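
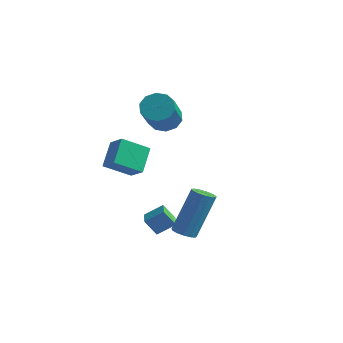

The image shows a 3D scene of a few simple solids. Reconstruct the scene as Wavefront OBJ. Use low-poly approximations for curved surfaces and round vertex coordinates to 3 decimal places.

v -1.814 4.247 1.452
v -1.165 4.121 1.057
v -0.597 2.607 2.473
v -1.246 2.733 2.868
v -1.077 4.458 1.381
v -0.509 2.943 2.797
v -1.27 4.714 1.733
v -0.702 3.199 3.149
v -1.671 4.792 1.977
v -1.103 3.277 3.393
v -2.126 4.662 2.021
v -1.558 3.147 3.437
v -2.463 4.373 1.847
v -1.895 2.859 3.263
v -2.551 4.037 1.523
v -1.983 2.522 2.939
v -2.358 3.781 1.171
v -1.79 2.266 2.587
v -1.957 3.703 0.927
v -1.389 2.188 2.343
v -1.502 3.833 0.883
v -0.934 2.318 2.299
v -0.201 -0.012 -1.915
v 0.417 0.449 -1.394
v 0.25 0.194 -2.63
v 0.868 0.654 -2.109
v 0.252 -0.714 -1.831
v 0.87 -0.254 -1.31
v 0.703 -0.509 -2.546
v 1.321 -0.048 -2.025
v 2.584 -1.536 -1.35
v 3.004 -1.281 -1.55
v 3.375 -0.389 0.371
v 2.956 -0.644 0.57
v 2.769 -1.1 -1.589
v 3.141 -0.208 0.332
v 2.476 -1.058 -1.552
v 2.848 -0.166 0.369
v 2.217 -1.167 -1.451
v 2.589 -0.275 0.47
v 2.075 -1.394 -1.318
v 2.446 -0.502 0.603
v 2.094 -1.665 -1.196
v 2.466 -0.773 0.725
v 2.269 -1.896 -1.122
v 2.641 -1.004 0.798
v 2.544 -2.012 -1.121
v 2.916 -1.12 0.799
v 2.832 -1.977 -1.193
v 3.203 -1.086 0.727
v 3.041 -1.802 -1.315
v 3.413 -0.91 0.606
v 3.105 -1.543 -1.448
v 3.477 -0.651 0.473
v -1.198 -1.485 1.318
v -1.442 -0.525 2.16
v -0.382 -0.674 0.63
v -0.626 0.285 1.473
v -0.474 -1.765 1.847
v -0.718 -0.806 2.69
v 0.342 -0.955 1.16
v 0.098 0.005 2.002
f 2 1 5
f 2 5 3
f 3 5 6
f 3 6 4
f 5 1 7
f 5 7 6
f 6 7 8
f 6 8 4
f 7 1 9
f 7 9 8
f 8 9 10
f 8 10 4
f 9 1 11
f 9 11 10
f 10 11 12
f 10 12 4
f 11 1 13
f 11 13 12
f 12 13 14
f 12 14 4
f 13 1 15
f 13 15 14
f 14 15 16
f 14 16 4
f 15 1 17
f 15 17 16
f 16 17 18
f 16 18 4
f 17 1 19
f 17 19 18
f 18 19 20
f 18 20 4
f 19 1 21
f 19 21 20
f 20 21 22
f 20 22 4
f 21 1 2
f 21 2 22
f 22 2 3
f 22 3 4
f 24 26 23
f 27 24 23
f 23 26 25
f 25 27 23
f 24 30 26
f 28 24 27
f 28 30 24
f 26 30 25
f 29 27 25
f 25 30 29
f 29 28 27
f 30 28 29
f 32 31 35
f 32 35 33
f 33 35 36
f 33 36 34
f 35 31 37
f 35 37 36
f 36 37 38
f 36 38 34
f 37 31 39
f 37 39 38
f 38 39 40
f 38 40 34
f 39 31 41
f 39 41 40
f 40 41 42
f 40 42 34
f 41 31 43
f 41 43 42
f 42 43 44
f 42 44 34
f 43 31 45
f 43 45 44
f 44 45 46
f 44 46 34
f 45 31 47
f 45 47 46
f 46 47 48
f 46 48 34
f 47 31 49
f 47 49 48
f 48 49 50
f 48 50 34
f 49 31 51
f 49 51 50
f 50 51 52
f 50 52 34
f 51 31 53
f 51 53 52
f 52 53 54
f 52 54 34
f 53 31 32
f 53 32 54
f 54 32 33
f 54 33 34
f 56 58 55
f 59 56 55
f 55 58 57
f 57 59 55
f 56 62 58
f 60 56 59
f 60 62 56
f 58 62 57
f 61 59 57
f 57 62 61
f 61 60 59
f 62 60 61



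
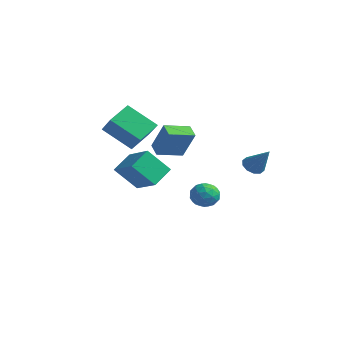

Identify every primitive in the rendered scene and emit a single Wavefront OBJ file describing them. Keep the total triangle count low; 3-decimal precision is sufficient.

v -2.567 3.266 -3.442
v -2 2.635 -3.372
v -3.56 2.425 -2.988
v -2.993 1.794 -2.918
v -2.953 2.462 -2.392
v -2.339 2.982 -2.672
v -3.221 2.078 -3.688
v -2.607 2.598 -3.968
v -2.404 1.901 -3.524
v -2.238 2.138 -2.723
v -3.322 2.922 -3.637
v -3.156 3.159 -2.836
v -2.197 3.024 -3.447
v -3.363 2.036 -2.913
v -3.34 2.428 -2.604
v -3.007 2.057 -2.563
v -2.396 3.228 -3.036
v -2.063 2.857 -2.995
v -2.623 2.756 -2.418
v -3.497 2.203 -3.365
v -3.164 1.832 -3.324
v -2.553 3.003 -3.797
v -2.22 2.632 -3.756
v -2.937 2.304 -3.942
v -2.101 2.222 -3.495
v -2.684 1.727 -3.228
v -2.818 1.894 -3.681
v -2.457 2.2 -3.846
v -2.003 2.361 -3.024
v -2.587 1.867 -2.757
v -2.563 2.259 -2.448
v -2.203 2.565 -2.613
v -2.241 1.929 -3.114
v -2.973 3.193 -3.603
v -3.557 2.699 -3.336
v -3.357 2.495 -3.747
v -2.997 2.801 -3.912
v -2.876 3.333 -3.132
v -3.459 2.838 -2.865
v -3.103 2.86 -2.514
v -2.742 3.166 -2.679
v -3.319 3.131 -3.246
v 0.491 2.796 -0.199
v 0.877 3.188 -0.545
v 1.589 2.824 1.059
v 0.626 3.418 -0.331
v 0.324 3.41 -0.067
v 0.085 3.168 0.147
v 0.002 2.783 0.228
v 0.105 2.404 0.147
v 0.356 2.174 -0.067
v 0.658 2.182 -0.331
v 0.897 2.424 -0.545
v 0.981 2.808 -0.627
v -4.468 -2.925 2.345
v -3.324 -3.331 3.372
v -4.621 -1.659 3.014
v -3.477 -2.065 4.042
v -3.123 -2.135 1.158
v -1.979 -2.541 2.186
v -3.276 -0.869 1.828
v -2.132 -1.275 2.855
v -0.781 -3.806 -0.393
v -1.494 -4.66 0.853
v -0.932 -2.677 0.295
v -1.645 -3.532 1.54
v 0.825 -4.048 0.36
v 0.112 -4.903 1.605
v 0.674 -2.92 1.047
v -0.039 -3.774 2.293
v 0.004 -3.562 2.603
v 0.796 -3.484 4.116
v 0.404 -2.239 2.325
v 1.196 -2.16 3.839
v 0.684 -3.84 2.261
v 1.476 -3.761 3.775
v 1.084 -2.516 1.984
v 1.876 -2.438 3.497
f 1 38 17
f 38 12 41
f 17 41 6
f 38 41 17
f 1 17 13
f 17 6 18
f 13 18 2
f 17 18 13
f 1 13 22
f 13 2 23
f 22 23 8
f 13 23 22
f 1 22 34
f 22 8 37
f 34 37 11
f 22 37 34
f 1 34 38
f 34 11 42
f 38 42 12
f 34 42 38
f 2 18 29
f 18 6 32
f 29 32 10
f 18 32 29
f 6 41 19
f 41 12 40
f 19 40 5
f 41 40 19
f 12 42 39
f 42 11 35
f 39 35 3
f 42 35 39
f 11 37 36
f 37 8 24
f 36 24 7
f 37 24 36
f 8 23 28
f 23 2 25
f 28 25 9
f 23 25 28
f 4 30 16
f 30 10 31
f 16 31 5
f 30 31 16
f 4 16 14
f 16 5 15
f 14 15 3
f 16 15 14
f 4 14 21
f 14 3 20
f 21 20 7
f 14 20 21
f 4 21 26
f 21 7 27
f 26 27 9
f 21 27 26
f 4 26 30
f 26 9 33
f 30 33 10
f 26 33 30
f 5 31 19
f 31 10 32
f 19 32 6
f 31 32 19
f 3 15 39
f 15 5 40
f 39 40 12
f 15 40 39
f 7 20 36
f 20 3 35
f 36 35 11
f 20 35 36
f 9 27 28
f 27 7 24
f 28 24 8
f 27 24 28
f 10 33 29
f 33 9 25
f 29 25 2
f 33 25 29
f 44 43 46
f 44 46 45
f 46 43 47
f 46 47 45
f 47 43 48
f 47 48 45
f 48 43 49
f 48 49 45
f 49 43 50
f 49 50 45
f 50 43 51
f 50 51 45
f 51 43 52
f 51 52 45
f 52 43 53
f 52 53 45
f 53 43 54
f 53 54 45
f 54 43 44
f 54 44 45
f 56 58 55
f 59 56 55
f 55 58 57
f 57 59 55
f 56 62 58
f 60 56 59
f 60 62 56
f 58 62 57
f 61 59 57
f 57 62 61
f 61 60 59
f 62 60 61
f 64 66 63
f 67 64 63
f 63 66 65
f 65 67 63
f 64 70 66
f 68 64 67
f 68 70 64
f 66 70 65
f 69 67 65
f 65 70 69
f 69 68 67
f 70 68 69
f 72 74 71
f 75 72 71
f 71 74 73
f 73 75 71
f 72 78 74
f 76 72 75
f 76 78 72
f 74 78 73
f 77 75 73
f 73 78 77
f 77 76 75
f 78 76 77



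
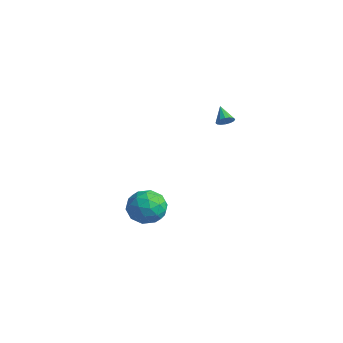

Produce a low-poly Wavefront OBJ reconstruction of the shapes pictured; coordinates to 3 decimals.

v 3.257 2.105 3.59
v 3.605 2.39 3.889
v 2.403 2.435 4.27
v 3.517 2.567 3.692
v 3.359 2.621 3.468
v 3.174 2.537 3.276
v 3.011 2.337 3.169
v 2.914 2.075 3.174
v 2.909 1.821 3.291
v 2.997 1.643 3.488
v 3.155 1.589 3.712
v 3.34 1.674 3.904
v 3.503 1.874 4.011
v 3.6 2.136 4.006
v 0.117 0.3 -4.21
v 0.716 -0.013 -3.169
v -0.756 -1.507 -4.251
v -0.157 -1.82 -3.21
v -1.053 -0.962 -3.176
v -0.513 0.155 -3.151
v 0.473 -1.675 -4.269
v 1.013 -0.558 -4.244
v 0.936 -1.233 -3.206
v -0.007 -0.793 -2.531
v -0.033 -0.727 -4.889
v -0.976 -0.287 -4.214
v 0.493 0.302 -3.686
v -0.533 -1.822 -3.734
v -1.06 -1.318 -3.714
v -0.708 -1.502 -3.102
v -0.229 0.401 -3.676
v 0.123 0.217 -3.064
v -0.917 -0.341 -3.068
v -0.163 -1.737 -4.356
v 0.189 -1.921 -3.744
v 0.668 -0.018 -4.318
v 1.02 -0.202 -3.706
v 0.877 -1.179 -4.352
v 0.975 -0.599 -3.096
v 0.461 -1.661 -3.12
v 0.832 -1.576 -3.742
v 1.149 -0.919 -3.727
v 0.42 -0.34 -2.699
v -0.093 -1.402 -2.723
v -0.619 -0.898 -2.703
v -0.302 -0.241 -2.688
v 0.55 -1.057 -2.72
v 0.053 -0.118 -4.697
v -0.46 -1.18 -4.721
v 0.262 -1.279 -4.732
v 0.579 -0.622 -4.717
v -0.501 0.141 -4.3
v -1.015 -0.921 -4.324
v -1.189 -0.601 -3.693
v -0.872 0.056 -3.678
v -0.59 -0.463 -4.7
f 2 1 4
f 2 4 3
f 4 1 5
f 4 5 3
f 5 1 6
f 5 6 3
f 6 1 7
f 6 7 3
f 7 1 8
f 7 8 3
f 8 1 9
f 8 9 3
f 9 1 10
f 9 10 3
f 10 1 11
f 10 11 3
f 11 1 12
f 11 12 3
f 12 1 13
f 12 13 3
f 13 1 14
f 13 14 3
f 14 1 2
f 14 2 3
f 15 52 31
f 52 26 55
f 31 55 20
f 52 55 31
f 15 31 27
f 31 20 32
f 27 32 16
f 31 32 27
f 15 27 36
f 27 16 37
f 36 37 22
f 27 37 36
f 15 36 48
f 36 22 51
f 48 51 25
f 36 51 48
f 15 48 52
f 48 25 56
f 52 56 26
f 48 56 52
f 16 32 43
f 32 20 46
f 43 46 24
f 32 46 43
f 20 55 33
f 55 26 54
f 33 54 19
f 55 54 33
f 26 56 53
f 56 25 49
f 53 49 17
f 56 49 53
f 25 51 50
f 51 22 38
f 50 38 21
f 51 38 50
f 22 37 42
f 37 16 39
f 42 39 23
f 37 39 42
f 18 44 30
f 44 24 45
f 30 45 19
f 44 45 30
f 18 30 28
f 30 19 29
f 28 29 17
f 30 29 28
f 18 28 35
f 28 17 34
f 35 34 21
f 28 34 35
f 18 35 40
f 35 21 41
f 40 41 23
f 35 41 40
f 18 40 44
f 40 23 47
f 44 47 24
f 40 47 44
f 19 45 33
f 45 24 46
f 33 46 20
f 45 46 33
f 17 29 53
f 29 19 54
f 53 54 26
f 29 54 53
f 21 34 50
f 34 17 49
f 50 49 25
f 34 49 50
f 23 41 42
f 41 21 38
f 42 38 22
f 41 38 42
f 24 47 43
f 47 23 39
f 43 39 16
f 47 39 43



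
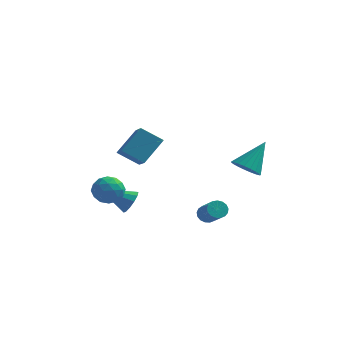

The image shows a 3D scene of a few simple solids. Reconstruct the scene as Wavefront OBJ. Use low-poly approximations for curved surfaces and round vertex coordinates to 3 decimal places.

v 1.908 0.108 -4.298
v 2.23 0.545 -4.124
v 3.074 -0.431 -3.229
v 2.752 -0.868 -3.402
v 2.028 0.537 -3.942
v 2.871 -0.439 -3.047
v 1.797 0.431 -3.841
v 2.641 -0.545 -2.946
v 1.593 0.251 -3.845
v 2.436 -0.725 -2.95
v 1.46 0.038 -3.952
v 2.303 -0.938 -3.057
v 1.431 -0.159 -4.139
v 2.274 -1.135 -3.244
v 1.51 -0.295 -4.362
v 2.353 -1.271 -3.467
v 1.681 -0.338 -4.57
v 2.524 -1.314 -3.675
v 1.904 -0.279 -4.716
v 2.747 -1.255 -3.821
v 2.128 -0.132 -4.766
v 2.971 -1.108 -3.87
v 2.302 0.071 -4.709
v 3.145 -0.905 -3.813
v 2.385 0.282 -4.557
v 3.228 -0.694 -3.662
v 2.36 0.453 -4.346
v 3.203 -0.523 -3.451
v -1.688 -1.316 -3.338
v -1.31 -1.876 -2.991
v -3.172 -1.764 -2.442
v -1.265 -1.529 -2.744
v -1.355 -1.115 -2.686
v -1.551 -0.764 -2.834
v -1.79 -0.589 -3.143
v -1.997 -0.644 -3.514
v -2.107 -0.913 -3.829
v -2.083 -1.31 -3.988
v -1.934 -1.709 -3.941
v -1.707 -1.983 -3.703
v -1.474 -2.045 -3.349
v 3.192 2.643 -1.945
v 3.625 1.946 -1.625
v 3.908 3.797 -0.395
v 3.873 2.094 -1.85
v 4.004 2.336 -2.091
v 3.994 2.632 -2.307
v 3.846 2.929 -2.46
v 3.584 3.177 -2.524
v 3.255 3.333 -2.487
v 2.915 3.369 -2.357
v 2.623 3.28 -2.156
v 2.429 3.081 -1.918
v 2.367 2.806 -1.684
v 2.448 2.502 -1.496
v 2.658 2.224 -1.385
v 2.959 2.017 -1.371
v 3.302 1.919 -1.456
v 0.13 -4.444 0.957
v -0.967 -4.632 1.703
v -0.558 -3.234 0.252
v -1.655 -3.423 0.998
v 0.755 -3.397 2.142
v -0.342 -3.586 2.888
v 0.067 -2.188 1.437
v -1.03 -2.376 2.183
v -1.727 -3.206 -2.013
v -1.172 -3.838 -1.71
v -2.788 -3.742 -1.19
v -2.233 -4.374 -0.887
v -2.108 -3.52 -0.654
v -1.452 -3.188 -1.163
v -2.508 -4.392 -1.737
v -1.852 -4.06 -2.246
v -1.655 -4.57 -1.539
v -1.408 -4.031 -0.87
v -2.552 -3.549 -2.03
v -2.305 -3.01 -1.361
v -1.356 -3.475 -1.934
v -2.604 -4.105 -0.966
v -2.53 -3.603 -0.83
v -2.204 -3.974 -0.651
v -1.521 -3.093 -1.613
v -1.195 -3.464 -1.434
v -1.745 -3.278 -0.814
v -2.765 -4.116 -1.466
v -2.439 -4.487 -1.287
v -1.756 -3.606 -2.249
v -1.43 -3.977 -2.07
v -2.215 -4.302 -2.086
v -1.314 -4.277 -1.655
v -1.938 -4.592 -1.171
v -2.099 -4.602 -1.671
v -1.713 -4.407 -1.97
v -1.169 -3.96 -1.261
v -1.793 -4.275 -0.778
v -1.719 -3.773 -0.641
v -1.334 -3.578 -0.94
v -1.452 -4.391 -1.161
v -2.167 -3.305 -2.122
v -2.791 -3.62 -1.639
v -2.626 -4.002 -1.96
v -2.241 -3.807 -2.259
v -2.022 -2.988 -1.729
v -2.646 -3.303 -1.245
v -2.247 -3.173 -0.93
v -1.861 -2.978 -1.229
v -2.508 -3.189 -1.739
f 2 1 5
f 2 5 3
f 3 5 6
f 3 6 4
f 5 1 7
f 5 7 6
f 6 7 8
f 6 8 4
f 7 1 9
f 7 9 8
f 8 9 10
f 8 10 4
f 9 1 11
f 9 11 10
f 10 11 12
f 10 12 4
f 11 1 13
f 11 13 12
f 12 13 14
f 12 14 4
f 13 1 15
f 13 15 14
f 14 15 16
f 14 16 4
f 15 1 17
f 15 17 16
f 16 17 18
f 16 18 4
f 17 1 19
f 17 19 18
f 18 19 20
f 18 20 4
f 19 1 21
f 19 21 20
f 20 21 22
f 20 22 4
f 21 1 23
f 21 23 22
f 22 23 24
f 22 24 4
f 23 1 25
f 23 25 24
f 24 25 26
f 24 26 4
f 25 1 27
f 25 27 26
f 26 27 28
f 26 28 4
f 27 1 2
f 27 2 28
f 28 2 3
f 28 3 4
f 30 29 32
f 30 32 31
f 32 29 33
f 32 33 31
f 33 29 34
f 33 34 31
f 34 29 35
f 34 35 31
f 35 29 36
f 35 36 31
f 36 29 37
f 36 37 31
f 37 29 38
f 37 38 31
f 38 29 39
f 38 39 31
f 39 29 40
f 39 40 31
f 40 29 41
f 40 41 31
f 41 29 30
f 41 30 31
f 43 42 45
f 43 45 44
f 45 42 46
f 45 46 44
f 46 42 47
f 46 47 44
f 47 42 48
f 47 48 44
f 48 42 49
f 48 49 44
f 49 42 50
f 49 50 44
f 50 42 51
f 50 51 44
f 51 42 52
f 51 52 44
f 52 42 53
f 52 53 44
f 53 42 54
f 53 54 44
f 54 42 55
f 54 55 44
f 55 42 56
f 55 56 44
f 56 42 57
f 56 57 44
f 57 42 58
f 57 58 44
f 58 42 43
f 58 43 44
f 60 62 59
f 63 60 59
f 59 62 61
f 61 63 59
f 60 66 62
f 64 60 63
f 64 66 60
f 62 66 61
f 65 63 61
f 61 66 65
f 65 64 63
f 66 64 65
f 67 104 83
f 104 78 107
f 83 107 72
f 104 107 83
f 67 83 79
f 83 72 84
f 79 84 68
f 83 84 79
f 67 79 88
f 79 68 89
f 88 89 74
f 79 89 88
f 67 88 100
f 88 74 103
f 100 103 77
f 88 103 100
f 67 100 104
f 100 77 108
f 104 108 78
f 100 108 104
f 68 84 95
f 84 72 98
f 95 98 76
f 84 98 95
f 72 107 85
f 107 78 106
f 85 106 71
f 107 106 85
f 78 108 105
f 108 77 101
f 105 101 69
f 108 101 105
f 77 103 102
f 103 74 90
f 102 90 73
f 103 90 102
f 74 89 94
f 89 68 91
f 94 91 75
f 89 91 94
f 70 96 82
f 96 76 97
f 82 97 71
f 96 97 82
f 70 82 80
f 82 71 81
f 80 81 69
f 82 81 80
f 70 80 87
f 80 69 86
f 87 86 73
f 80 86 87
f 70 87 92
f 87 73 93
f 92 93 75
f 87 93 92
f 70 92 96
f 92 75 99
f 96 99 76
f 92 99 96
f 71 97 85
f 97 76 98
f 85 98 72
f 97 98 85
f 69 81 105
f 81 71 106
f 105 106 78
f 81 106 105
f 73 86 102
f 86 69 101
f 102 101 77
f 86 101 102
f 75 93 94
f 93 73 90
f 94 90 74
f 93 90 94
f 76 99 95
f 99 75 91
f 95 91 68
f 99 91 95



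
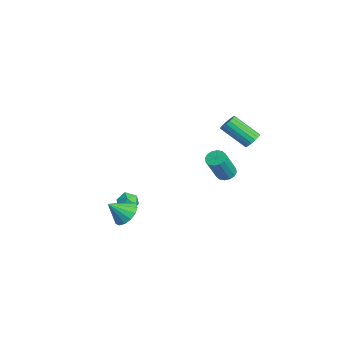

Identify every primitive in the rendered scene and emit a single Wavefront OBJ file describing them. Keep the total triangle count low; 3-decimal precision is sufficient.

v 2.27 4.483 3.386
v 2.537 4.059 3.136
v 1.736 2.892 4.265
v 1.47 3.317 4.514
v 2.704 4.133 3.332
v 1.904 2.967 4.461
v 2.772 4.288 3.54
v 1.971 3.122 4.669
v 2.725 4.488 3.712
v 1.924 3.321 4.841
v 2.574 4.686 3.81
v 1.773 3.519 4.939
v 2.353 4.838 3.811
v 1.552 3.672 4.94
v 2.113 4.909 3.714
v 1.313 3.742 4.843
v 1.91 4.882 3.542
v 1.109 3.716 4.671
v 1.788 4.764 3.334
v 0.988 3.597 4.463
v 1.778 4.582 3.138
v 0.977 3.415 4.267
v 1.88 4.377 2.999
v 1.079 3.21 4.127
v 2.071 4.196 2.948
v 1.271 3.03 4.077
v 2.309 4.081 2.997
v 1.508 2.915 4.126
v -2.466 -0.57 -3.694
v -2.148 -1.109 -4.016
v -2.812 -1.271 -2.864
v -2.494 -1.81 -3.186
v -2.109 -1.298 -2.893
v -1.895 -0.865 -3.406
v -3.065 -1.515 -3.474
v -2.851 -1.082 -3.987
v -2.518 -1.693 -3.881
v -1.927 -1.56 -3.522
v -3.033 -0.82 -3.358
v -2.442 -0.687 -2.999
v 0.776 3.485 0.196
v 1.258 3.279 -0.076
v 1.845 2.529 1.532
v 1.364 2.735 1.804
v 1.336 3.557 0.024
v 1.924 2.806 1.633
v 1.265 3.815 0.171
v 1.852 3.065 1.78
v 1.062 3.985 0.324
v 1.65 3.234 1.933
v 0.783 4.021 0.443
v 1.371 3.27 2.052
v 0.502 3.913 0.495
v 1.09 3.163 2.104
v 0.295 3.691 0.468
v 0.882 2.941 2.076
v 0.216 3.414 0.367
v 0.804 2.663 1.976
v 0.288 3.155 0.22
v 0.875 2.405 1.829
v 0.49 2.986 0.067
v 1.078 2.235 1.676
v 0.769 2.95 -0.052
v 1.357 2.199 1.557
v 1.05 3.057 -0.104
v 1.638 2.307 1.505
v 0.817 -2.006 -2.149
v 1.679 -1.932 -2.055
v 0.803 -2.974 -1.251
v 1.504 -1.648 -1.753
v 1.145 -1.461 -1.556
v 0.698 -1.419 -1.518
v 0.283 -1.535 -1.65
v 0.011 -1.777 -1.915
v -0.045 -2.081 -2.243
v 0.131 -2.364 -2.546
v 0.49 -2.552 -2.742
v 0.936 -2.594 -2.78
v 1.351 -2.478 -2.648
v 1.623 -2.236 -2.383
f 2 1 5
f 2 5 3
f 3 5 6
f 3 6 4
f 5 1 7
f 5 7 6
f 6 7 8
f 6 8 4
f 7 1 9
f 7 9 8
f 8 9 10
f 8 10 4
f 9 1 11
f 9 11 10
f 10 11 12
f 10 12 4
f 11 1 13
f 11 13 12
f 12 13 14
f 12 14 4
f 13 1 15
f 13 15 14
f 14 15 16
f 14 16 4
f 15 1 17
f 15 17 16
f 16 17 18
f 16 18 4
f 17 1 19
f 17 19 18
f 18 19 20
f 18 20 4
f 19 1 21
f 19 21 20
f 20 21 22
f 20 22 4
f 21 1 23
f 21 23 22
f 22 23 24
f 22 24 4
f 23 1 25
f 23 25 24
f 24 25 26
f 24 26 4
f 25 1 27
f 25 27 26
f 26 27 28
f 26 28 4
f 27 1 2
f 27 2 28
f 28 2 3
f 28 3 4
f 29 40 34
f 29 34 30
f 29 30 36
f 29 36 39
f 29 39 40
f 30 34 38
f 34 40 33
f 40 39 31
f 39 36 35
f 36 30 37
f 32 38 33
f 32 33 31
f 32 31 35
f 32 35 37
f 32 37 38
f 33 38 34
f 31 33 40
f 35 31 39
f 37 35 36
f 38 37 30
f 42 41 45
f 42 45 43
f 43 45 46
f 43 46 44
f 45 41 47
f 45 47 46
f 46 47 48
f 46 48 44
f 47 41 49
f 47 49 48
f 48 49 50
f 48 50 44
f 49 41 51
f 49 51 50
f 50 51 52
f 50 52 44
f 51 41 53
f 51 53 52
f 52 53 54
f 52 54 44
f 53 41 55
f 53 55 54
f 54 55 56
f 54 56 44
f 55 41 57
f 55 57 56
f 56 57 58
f 56 58 44
f 57 41 59
f 57 59 58
f 58 59 60
f 58 60 44
f 59 41 61
f 59 61 60
f 60 61 62
f 60 62 44
f 61 41 63
f 61 63 62
f 62 63 64
f 62 64 44
f 63 41 65
f 63 65 64
f 64 65 66
f 64 66 44
f 65 41 42
f 65 42 66
f 66 42 43
f 66 43 44
f 68 67 70
f 68 70 69
f 70 67 71
f 70 71 69
f 71 67 72
f 71 72 69
f 72 67 73
f 72 73 69
f 73 67 74
f 73 74 69
f 74 67 75
f 74 75 69
f 75 67 76
f 75 76 69
f 76 67 77
f 76 77 69
f 77 67 78
f 77 78 69
f 78 67 79
f 78 79 69
f 79 67 80
f 79 80 69
f 80 67 68
f 80 68 69



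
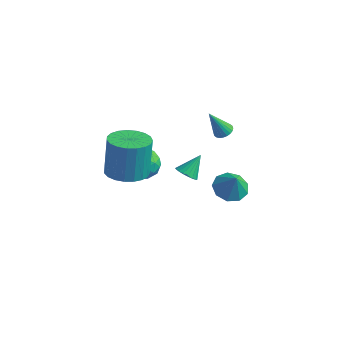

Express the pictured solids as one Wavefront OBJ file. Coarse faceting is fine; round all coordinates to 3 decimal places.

v -2.091 -2.449 0.472
v -1.045 -2.591 0.57
v -1.183 -2.193 2.607
v -2.229 -2.051 2.508
v -1.072 -2.16 0.484
v -1.209 -1.761 2.521
v -1.274 -1.778 0.396
v -1.412 -1.38 2.432
v -1.618 -1.513 0.32
v -1.755 -1.114 2.357
v -2.043 -1.409 0.271
v -2.181 -1.011 2.308
v -2.477 -1.486 0.257
v -2.615 -1.087 2.294
v -2.844 -1.729 0.28
v -2.982 -1.33 2.316
v -3.081 -2.096 0.336
v -3.219 -1.697 2.372
v -3.147 -2.525 0.415
v -3.285 -2.126 2.452
v -3.03 -2.94 0.504
v -3.168 -2.542 2.541
v -2.751 -3.271 0.588
v -2.888 -2.872 2.625
v -2.358 -3.459 0.651
v -2.495 -3.061 2.688
v -1.918 -3.473 0.684
v -2.056 -3.075 2.721
v -1.509 -3.31 0.679
v -1.646 -2.912 2.716
v -1.2 -2.998 0.639
v -1.338 -2.6 2.676
v -2.574 2.541 -3.312
v -2.136 2.837 -3.673
v -2.386 3.439 -2.348
v -2.36 2.961 -3.745
v -2.621 3.013 -3.742
v -2.874 2.983 -3.665
v -3.075 2.877 -3.526
v -3.189 2.712 -3.351
v -3.197 2.518 -3.169
v -3.097 2.328 -3.012
v -2.907 2.175 -2.906
v -2.659 2.086 -2.871
v -2.396 2.074 -2.911
v -2.164 2.144 -3.022
v -2.003 2.282 -3.182
v -1.94 2.466 -3.365
v -1.987 2.662 -3.538
v -3.27 -1.233 -0.113
v -2.874 -0.709 -0.795
v -1.946 -1.231 0.655
v -1.55 -0.707 -0.027
v -2.214 -0.332 0.533
v -3.032 -0.333 0.058
v -1.788 -1.607 -0.198
v -2.606 -1.608 -0.673
v -1.958 -0.941 -0.848
v -2.222 -0.152 -0.396
v -2.598 -1.788 0.256
v -2.862 -0.999 0.708
v -3.188 -0.971 -0.522
v -1.632 -0.969 0.382
v -2.022 -0.748 0.711
v -1.789 -0.44 0.31
v -3.281 -0.75 -0.02
v -3.049 -0.442 -0.421
v -2.661 -0.22 0.36
v -1.771 -1.498 0.281
v -1.539 -1.19 -0.12
v -3.031 -1.5 -0.45
v -2.798 -1.192 -0.851
v -2.159 -1.72 -0.5
v -2.418 -0.799 -0.954
v -1.639 -0.798 -0.502
v -1.779 -1.327 -0.603
v -2.26 -1.328 -0.882
v -2.573 -0.336 -0.688
v -1.794 -0.335 -0.236
v -2.184 -0.114 0.093
v -2.665 -0.115 -0.186
v -2.034 -0.472 -0.719
v -3.026 -1.605 0.096
v -2.247 -1.604 0.548
v -2.155 -1.825 0.046
v -2.636 -1.826 -0.233
v -3.181 -1.142 0.362
v -2.402 -1.141 0.814
v -2.56 -0.612 0.742
v -3.041 -0.613 0.463
v -2.786 -1.468 0.579
v -0.626 3.565 -3.969
v 0.152 3.291 -4.397
v -0.094 3.335 -2.851
v 0.177 3.916 -4.28
v -0.174 4.376 -4.017
v -0.737 4.458 -3.732
v -1.248 4.122 -3.558
v -1.468 3.525 -3.576
v -1.295 2.947 -3.778
v -0.808 2.659 -4.069
v -0.237 2.794 -4.314
v -1.069 3.503 0.154
v -0.836 3.904 0.39
v -1.511 2.917 1.586
v -1.023 3.978 0.362
v -1.217 3.979 0.303
v -1.389 3.908 0.221
v -1.511 3.775 0.128
v -1.567 3.601 0.04
v -1.546 3.412 -0.031
v -1.453 3.237 -0.074
v -1.301 3.102 -0.082
v -1.114 3.029 -0.055
v -0.92 3.028 0.005
v -0.749 3.099 0.087
v -0.626 3.231 0.179
v -0.571 3.406 0.268
v -0.591 3.594 0.339
v -0.684 3.77 0.381
f 2 1 5
f 2 5 3
f 3 5 6
f 3 6 4
f 5 1 7
f 5 7 6
f 6 7 8
f 6 8 4
f 7 1 9
f 7 9 8
f 8 9 10
f 8 10 4
f 9 1 11
f 9 11 10
f 10 11 12
f 10 12 4
f 11 1 13
f 11 13 12
f 12 13 14
f 12 14 4
f 13 1 15
f 13 15 14
f 14 15 16
f 14 16 4
f 15 1 17
f 15 17 16
f 16 17 18
f 16 18 4
f 17 1 19
f 17 19 18
f 18 19 20
f 18 20 4
f 19 1 21
f 19 21 20
f 20 21 22
f 20 22 4
f 21 1 23
f 21 23 22
f 22 23 24
f 22 24 4
f 23 1 25
f 23 25 24
f 24 25 26
f 24 26 4
f 25 1 27
f 25 27 26
f 26 27 28
f 26 28 4
f 27 1 29
f 27 29 28
f 28 29 30
f 28 30 4
f 29 1 31
f 29 31 30
f 30 31 32
f 30 32 4
f 31 1 2
f 31 2 32
f 32 2 3
f 32 3 4
f 34 33 36
f 34 36 35
f 36 33 37
f 36 37 35
f 37 33 38
f 37 38 35
f 38 33 39
f 38 39 35
f 39 33 40
f 39 40 35
f 40 33 41
f 40 41 35
f 41 33 42
f 41 42 35
f 42 33 43
f 42 43 35
f 43 33 44
f 43 44 35
f 44 33 45
f 44 45 35
f 45 33 46
f 45 46 35
f 46 33 47
f 46 47 35
f 47 33 48
f 47 48 35
f 48 33 49
f 48 49 35
f 49 33 34
f 49 34 35
f 50 87 66
f 87 61 90
f 66 90 55
f 87 90 66
f 50 66 62
f 66 55 67
f 62 67 51
f 66 67 62
f 50 62 71
f 62 51 72
f 71 72 57
f 62 72 71
f 50 71 83
f 71 57 86
f 83 86 60
f 71 86 83
f 50 83 87
f 83 60 91
f 87 91 61
f 83 91 87
f 51 67 78
f 67 55 81
f 78 81 59
f 67 81 78
f 55 90 68
f 90 61 89
f 68 89 54
f 90 89 68
f 61 91 88
f 91 60 84
f 88 84 52
f 91 84 88
f 60 86 85
f 86 57 73
f 85 73 56
f 86 73 85
f 57 72 77
f 72 51 74
f 77 74 58
f 72 74 77
f 53 79 65
f 79 59 80
f 65 80 54
f 79 80 65
f 53 65 63
f 65 54 64
f 63 64 52
f 65 64 63
f 53 63 70
f 63 52 69
f 70 69 56
f 63 69 70
f 53 70 75
f 70 56 76
f 75 76 58
f 70 76 75
f 53 75 79
f 75 58 82
f 79 82 59
f 75 82 79
f 54 80 68
f 80 59 81
f 68 81 55
f 80 81 68
f 52 64 88
f 64 54 89
f 88 89 61
f 64 89 88
f 56 69 85
f 69 52 84
f 85 84 60
f 69 84 85
f 58 76 77
f 76 56 73
f 77 73 57
f 76 73 77
f 59 82 78
f 82 58 74
f 78 74 51
f 82 74 78
f 93 92 95
f 93 95 94
f 95 92 96
f 95 96 94
f 96 92 97
f 96 97 94
f 97 92 98
f 97 98 94
f 98 92 99
f 98 99 94
f 99 92 100
f 99 100 94
f 100 92 101
f 100 101 94
f 101 92 102
f 101 102 94
f 102 92 93
f 102 93 94
f 104 103 106
f 104 106 105
f 106 103 107
f 106 107 105
f 107 103 108
f 107 108 105
f 108 103 109
f 108 109 105
f 109 103 110
f 109 110 105
f 110 103 111
f 110 111 105
f 111 103 112
f 111 112 105
f 112 103 113
f 112 113 105
f 113 103 114
f 113 114 105
f 114 103 115
f 114 115 105
f 115 103 116
f 115 116 105
f 116 103 117
f 116 117 105
f 117 103 118
f 117 118 105
f 118 103 119
f 118 119 105
f 119 103 120
f 119 120 105
f 120 103 104
f 120 104 105



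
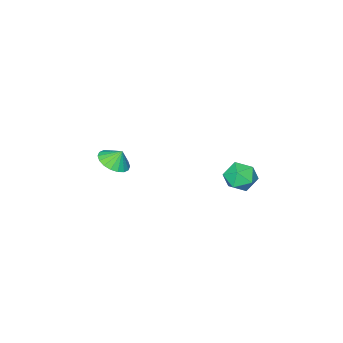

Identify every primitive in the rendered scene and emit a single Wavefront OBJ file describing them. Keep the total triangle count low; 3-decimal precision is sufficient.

v 3.91 -3.67 -1.943
v 4.866 -3.862 -1.504
v 3.57 -3.29 -1.037
v 4.914 -3.419 -1.672
v 4.763 -3.026 -1.893
v 4.443 -2.759 -2.124
v 4.017 -2.674 -2.32
v 3.57 -2.785 -2.441
v 3.191 -3.072 -2.463
v 2.954 -3.477 -2.383
v 2.906 -3.92 -2.215
v 3.057 -4.314 -1.994
v 3.377 -4.58 -1.763
v 3.803 -4.665 -1.567
v 4.25 -4.554 -1.446
v 4.629 -4.267 -1.424
v 0.632 4.353 0.21
v 1.295 4.93 -0.458
v 0.985 2.87 -0.722
v 1.648 3.447 -1.39
v 1.941 3.268 -0.34
v 1.723 4.185 0.236
v 0.557 3.615 -1.416
v 0.339 4.532 -0.84
v 1.249 4.474 -1.462
v 2.104 4.26 -0.797
v 0.176 3.54 -0.383
v 1.031 3.326 0.282
f 2 1 4
f 2 4 3
f 4 1 5
f 4 5 3
f 5 1 6
f 5 6 3
f 6 1 7
f 6 7 3
f 7 1 8
f 7 8 3
f 8 1 9
f 8 9 3
f 9 1 10
f 9 10 3
f 10 1 11
f 10 11 3
f 11 1 12
f 11 12 3
f 12 1 13
f 12 13 3
f 13 1 14
f 13 14 3
f 14 1 15
f 14 15 3
f 15 1 16
f 15 16 3
f 16 1 2
f 16 2 3
f 17 28 22
f 17 22 18
f 17 18 24
f 17 24 27
f 17 27 28
f 18 22 26
f 22 28 21
f 28 27 19
f 27 24 23
f 24 18 25
f 20 26 21
f 20 21 19
f 20 19 23
f 20 23 25
f 20 25 26
f 21 26 22
f 19 21 28
f 23 19 27
f 25 23 24
f 26 25 18



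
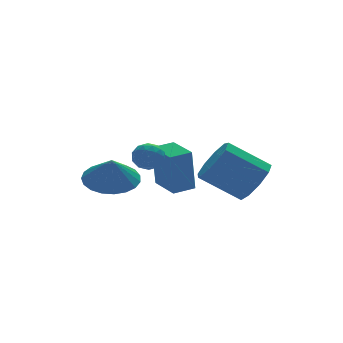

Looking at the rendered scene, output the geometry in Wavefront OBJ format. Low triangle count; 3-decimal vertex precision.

v -3.248 3.09 -0.506
v -2.65 2.202 -0.762
v -3.372 2.69 0.586
v -2.329 2.495 -0.619
v -2.167 2.891 -0.456
v -2.192 3.32 -0.301
v -2.399 3.71 -0.182
v -2.753 3.993 -0.12
v -3.193 4.12 -0.123
v -3.642 4.068 -0.194
v -4.023 3.847 -0.318
v -4.27 3.496 -0.475
v -4.34 3.074 -0.637
v -4.221 2.655 -0.777
v -3.934 2.311 -0.87
v -3.528 2.102 -0.9
v -3.074 2.063 -0.862
v -1.427 1.529 -0.998
v -1.62 1.411 0.888
v -1.551 2.891 -0.926
v -1.744 2.774 0.96
v -0.516 1.606 -0.9
v -0.709 1.489 0.986
v -0.64 2.969 -0.828
v -0.833 2.851 1.058
v -3.063 1.41 1.149
v -2.804 1.739 0.648
v -2.096 1.141 1.472
v -1.837 1.47 0.971
v -2.129 1.792 1.457
v -2.727 1.958 1.257
v -2.173 0.922 0.863
v -2.771 1.088 0.663
v -2.255 1.437 0.472
v -2.227 1.975 0.839
v -2.673 0.905 1.281
v -2.645 1.443 1.648
v -3.019 1.598 0.87
v -1.881 1.282 1.25
v -2.053 1.471 1.535
v -1.901 1.664 1.241
v -2.973 1.727 1.228
v -2.821 1.92 0.934
v -2.424 1.952 1.409
v -2.079 0.96 1.186
v -1.927 1.153 0.892
v -2.999 1.216 0.879
v -2.847 1.409 0.585
v -2.476 0.928 0.711
v -2.543 1.614 0.472
v -1.975 1.455 0.662
v -2.172 1.133 0.598
v -2.524 1.231 0.481
v -2.527 1.93 0.688
v -1.959 1.772 0.878
v -2.13 1.961 1.163
v -2.482 2.059 1.046
v -2.204 1.752 0.584
v -2.941 1.108 1.242
v -2.373 0.95 1.432
v -2.418 0.821 1.074
v -2.77 0.919 0.957
v -2.925 1.425 1.458
v -2.357 1.266 1.648
v -2.376 1.649 1.639
v -2.728 1.747 1.522
v -2.696 1.128 1.536
v 0.632 -1.038 0.172
v 1.185 -1.173 0.97
v -0.159 -0.437 2.025
v -0.712 -0.302 1.228
v 1.307 -0.569 0.705
v -0.036 0.167 1.761
v 1.114 -0.185 0.191
v -0.23 0.551 1.247
v 0.695 -0.2 -0.332
v -0.649 0.536 0.724
v 0.246 -0.607 -0.619
v -1.097 0.129 0.437
v -0.022 -1.216 -0.536
v -1.365 -0.48 0.52
v 0.016 -1.741 -0.121
v -1.328 -1.005 0.934
v 0.342 -1.938 0.43
v -1.002 -1.202 1.486
v 0.803 -1.713 0.861
v -0.54 -0.977 1.917
f 2 1 4
f 2 4 3
f 4 1 5
f 4 5 3
f 5 1 6
f 5 6 3
f 6 1 7
f 6 7 3
f 7 1 8
f 7 8 3
f 8 1 9
f 8 9 3
f 9 1 10
f 9 10 3
f 10 1 11
f 10 11 3
f 11 1 12
f 11 12 3
f 12 1 13
f 12 13 3
f 13 1 14
f 13 14 3
f 14 1 15
f 14 15 3
f 15 1 16
f 15 16 3
f 16 1 17
f 16 17 3
f 17 1 2
f 17 2 3
f 19 21 18
f 22 19 18
f 18 21 20
f 20 22 18
f 19 25 21
f 23 19 22
f 23 25 19
f 21 25 20
f 24 22 20
f 20 25 24
f 24 23 22
f 25 23 24
f 26 63 42
f 63 37 66
f 42 66 31
f 63 66 42
f 26 42 38
f 42 31 43
f 38 43 27
f 42 43 38
f 26 38 47
f 38 27 48
f 47 48 33
f 38 48 47
f 26 47 59
f 47 33 62
f 59 62 36
f 47 62 59
f 26 59 63
f 59 36 67
f 63 67 37
f 59 67 63
f 27 43 54
f 43 31 57
f 54 57 35
f 43 57 54
f 31 66 44
f 66 37 65
f 44 65 30
f 66 65 44
f 37 67 64
f 67 36 60
f 64 60 28
f 67 60 64
f 36 62 61
f 62 33 49
f 61 49 32
f 62 49 61
f 33 48 53
f 48 27 50
f 53 50 34
f 48 50 53
f 29 55 41
f 55 35 56
f 41 56 30
f 55 56 41
f 29 41 39
f 41 30 40
f 39 40 28
f 41 40 39
f 29 39 46
f 39 28 45
f 46 45 32
f 39 45 46
f 29 46 51
f 46 32 52
f 51 52 34
f 46 52 51
f 29 51 55
f 51 34 58
f 55 58 35
f 51 58 55
f 30 56 44
f 56 35 57
f 44 57 31
f 56 57 44
f 28 40 64
f 40 30 65
f 64 65 37
f 40 65 64
f 32 45 61
f 45 28 60
f 61 60 36
f 45 60 61
f 34 52 53
f 52 32 49
f 53 49 33
f 52 49 53
f 35 58 54
f 58 34 50
f 54 50 27
f 58 50 54
f 69 68 72
f 69 72 70
f 70 72 73
f 70 73 71
f 72 68 74
f 72 74 73
f 73 74 75
f 73 75 71
f 74 68 76
f 74 76 75
f 75 76 77
f 75 77 71
f 76 68 78
f 76 78 77
f 77 78 79
f 77 79 71
f 78 68 80
f 78 80 79
f 79 80 81
f 79 81 71
f 80 68 82
f 80 82 81
f 81 82 83
f 81 83 71
f 82 68 84
f 82 84 83
f 83 84 85
f 83 85 71
f 84 68 86
f 84 86 85
f 85 86 87
f 85 87 71
f 86 68 69
f 86 69 87
f 87 69 70
f 87 70 71



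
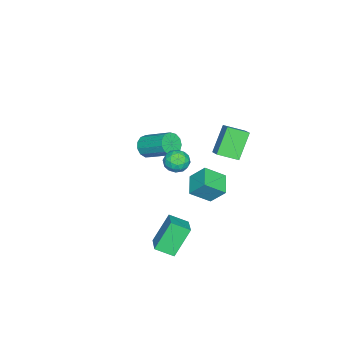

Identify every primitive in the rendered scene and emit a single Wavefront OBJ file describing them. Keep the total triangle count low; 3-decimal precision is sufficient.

v -3.602 -3.958 -2.211
v -2.841 -4.015 -2.373
v -2.497 -2.318 -1.351
v -3.258 -2.262 -1.189
v -3.02 -3.781 -2.7
v -2.677 -2.085 -1.677
v -3.384 -3.604 -2.871
v -3.04 -1.908 -1.849
v -3.817 -3.54 -2.833
v -3.473 -1.843 -1.811
v -4.181 -3.608 -2.598
v -3.838 -1.912 -1.575
v -4.362 -3.787 -2.24
v -4.019 -2.091 -1.217
v -4.301 -4.021 -1.872
v -3.958 -2.325 -0.85
v -4.018 -4.235 -1.613
v -3.675 -2.538 -0.59
v -3.603 -4.361 -1.543
v -3.26 -2.664 -0.521
v -3.187 -4.359 -1.686
v -2.844 -2.663 -0.663
v -2.903 -4.23 -1.995
v -2.56 -2.534 -0.973
v 0.241 0.425 0.755
v 0.598 0.228 0.08
v 0.022 -0.808 1
v 0.379 -1.005 0.325
v 0.801 -0.709 0.922
v 0.936 0.053 0.771
v -0.316 -0.633 0.309
v -0.181 0.129 0.158
v 0.254 -0.426 -0.195
v 0.944 -0.473 0.183
v -0.324 -0.107 0.897
v 0.366 -0.154 1.275
v 0.439 0.435 0.396
v 0.181 -1.015 0.684
v 0.429 -0.841 1.035
v 0.639 -0.957 0.638
v 0.637 0.332 0.802
v 0.847 0.216 0.405
v 0.966 -0.335 0.9
v -0.227 -0.796 0.675
v -0.017 -0.912 0.278
v -0.019 0.377 0.442
v 0.191 0.261 0.045
v -0.346 -0.245 0.18
v 0.446 -0.066 -0.163
v 0.318 -0.79 -0.019
v -0.091 -0.572 -0.028
v -0.011 -0.124 -0.117
v 0.852 -0.093 0.06
v 0.723 -0.818 0.204
v 0.971 -0.644 0.555
v 1.05 -0.196 0.466
v 0.65 -0.478 -0.102
v -0.103 0.238 0.876
v -0.232 -0.487 1.02
v -0.43 -0.384 0.614
v -0.351 0.064 0.525
v 0.302 0.21 1.099
v 0.174 -0.514 1.243
v 0.631 -0.456 1.197
v 0.711 -0.008 1.108
v -0.03 -0.102 1.182
v -0.731 1.934 3.499
v 0.013 2.51 4.029
v -1.227 2.997 3.039
v -0.483 3.573 3.569
v 0.383 1.827 2.051
v 1.127 2.403 2.581
v -0.113 2.89 1.591
v 0.631 3.466 2.121
v 3.473 -0.219 -3.692
v 2.522 0.29 -2.079
v 3.123 0.769 -4.21
v 2.172 1.278 -2.598
v 4.668 0.462 -3.202
v 3.717 0.971 -1.59
v 4.318 1.45 -3.721
v 3.367 1.959 -2.108
v -2.705 0.4 -3.388
v -1.987 -0.556 -2.517
v -2.75 1.29 -2.374
v -2.032 0.334 -1.503
v -1.508 0.926 -3.797
v -0.79 -0.03 -2.926
v -1.553 1.816 -2.783
v -0.835 0.86 -1.912
f 2 1 5
f 2 5 3
f 3 5 6
f 3 6 4
f 5 1 7
f 5 7 6
f 6 7 8
f 6 8 4
f 7 1 9
f 7 9 8
f 8 9 10
f 8 10 4
f 9 1 11
f 9 11 10
f 10 11 12
f 10 12 4
f 11 1 13
f 11 13 12
f 12 13 14
f 12 14 4
f 13 1 15
f 13 15 14
f 14 15 16
f 14 16 4
f 15 1 17
f 15 17 16
f 16 17 18
f 16 18 4
f 17 1 19
f 17 19 18
f 18 19 20
f 18 20 4
f 19 1 21
f 19 21 20
f 20 21 22
f 20 22 4
f 21 1 23
f 21 23 22
f 22 23 24
f 22 24 4
f 23 1 2
f 23 2 24
f 24 2 3
f 24 3 4
f 25 62 41
f 62 36 65
f 41 65 30
f 62 65 41
f 25 41 37
f 41 30 42
f 37 42 26
f 41 42 37
f 25 37 46
f 37 26 47
f 46 47 32
f 37 47 46
f 25 46 58
f 46 32 61
f 58 61 35
f 46 61 58
f 25 58 62
f 58 35 66
f 62 66 36
f 58 66 62
f 26 42 53
f 42 30 56
f 53 56 34
f 42 56 53
f 30 65 43
f 65 36 64
f 43 64 29
f 65 64 43
f 36 66 63
f 66 35 59
f 63 59 27
f 66 59 63
f 35 61 60
f 61 32 48
f 60 48 31
f 61 48 60
f 32 47 52
f 47 26 49
f 52 49 33
f 47 49 52
f 28 54 40
f 54 34 55
f 40 55 29
f 54 55 40
f 28 40 38
f 40 29 39
f 38 39 27
f 40 39 38
f 28 38 45
f 38 27 44
f 45 44 31
f 38 44 45
f 28 45 50
f 45 31 51
f 50 51 33
f 45 51 50
f 28 50 54
f 50 33 57
f 54 57 34
f 50 57 54
f 29 55 43
f 55 34 56
f 43 56 30
f 55 56 43
f 27 39 63
f 39 29 64
f 63 64 36
f 39 64 63
f 31 44 60
f 44 27 59
f 60 59 35
f 44 59 60
f 33 51 52
f 51 31 48
f 52 48 32
f 51 48 52
f 34 57 53
f 57 33 49
f 53 49 26
f 57 49 53
f 68 70 67
f 71 68 67
f 67 70 69
f 69 71 67
f 68 74 70
f 72 68 71
f 72 74 68
f 70 74 69
f 73 71 69
f 69 74 73
f 73 72 71
f 74 72 73
f 76 78 75
f 79 76 75
f 75 78 77
f 77 79 75
f 76 82 78
f 80 76 79
f 80 82 76
f 78 82 77
f 81 79 77
f 77 82 81
f 81 80 79
f 82 80 81
f 84 86 83
f 87 84 83
f 83 86 85
f 85 87 83
f 84 90 86
f 88 84 87
f 88 90 84
f 86 90 85
f 89 87 85
f 85 90 89
f 89 88 87
f 90 88 89



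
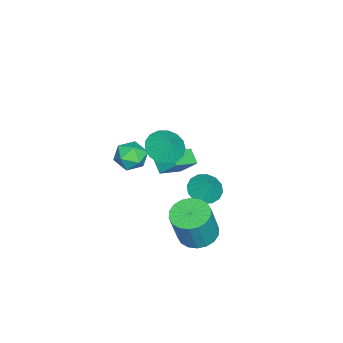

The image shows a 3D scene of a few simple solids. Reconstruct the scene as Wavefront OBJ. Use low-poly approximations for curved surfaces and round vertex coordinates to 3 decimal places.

v 0.718 -0.884 -1.219
v 1.487 -0.487 -1.483
v 1.473 -1.733 -0.297
v 2.242 -1.336 -0.561
v 1.635 -0.871 -0.079
v 1.168 -0.346 -0.648
v 1.792 -1.874 -1.132
v 1.325 -1.349 -1.701
v 2.15 -1.099 -1.429
v 2.053 -0.479 -0.778
v 0.907 -1.741 -1.002
v 0.81 -1.121 -0.351
v -2.988 -0.391 -4.405
v -2.929 0.487 -3.49
v -2.406 0.122 -4.935
v -2.347 1 -4.02
v -1.813 -1.1 -3.8
v -1.754 -0.222 -2.885
v -1.231 -0.587 -4.33
v -1.172 0.291 -3.415
v 3.391 2.843 -3.949
v 4.317 2.648 -4.274
v 4.954 2.442 -2.336
v 4.029 2.637 -2.011
v 4.319 3.09 -4.228
v 4.956 2.885 -2.29
v 4.138 3.484 -4.126
v 4.775 3.278 -2.189
v 3.809 3.751 -3.99
v 4.446 3.545 -2.052
v 3.397 3.837 -3.845
v 4.034 3.632 -1.908
v 2.984 3.727 -3.721
v 3.621 3.522 -1.783
v 2.652 3.442 -3.642
v 3.289 3.236 -1.704
v 2.466 3.038 -3.624
v 3.103 2.832 -1.686
v 2.464 2.595 -3.67
v 3.101 2.39 -1.732
v 2.645 2.202 -3.771
v 3.282 1.996 -1.834
v 2.974 1.935 -3.908
v 3.611 1.729 -1.97
v 3.386 1.848 -4.052
v 4.023 1.643 -2.115
v 3.799 1.958 -4.177
v 4.436 1.753 -2.239
v 4.131 2.244 -4.256
v 4.768 2.038 -2.318
v 2.169 0.831 0.845
v 2.914 1.176 0.309
v 2.631 1.309 1.795
v 2.594 1.519 0.292
v 2.178 1.705 0.401
v 1.759 1.69 0.612
v 1.434 1.479 0.876
v 1.278 1.119 1.133
v 1.325 0.693 1.324
v 1.566 0.299 1.405
v 1.946 0.027 1.358
v 2.376 -0.061 1.193
v 2.759 0.055 0.948
v 3.006 0.349 0.68
v 3.062 0.754 0.449
v 1.821 2.674 -2.061
v 2.343 3.19 -2.546
v 2.339 3.186 -0.959
v 1.964 3.434 -2.481
v 1.546 3.474 -2.303
v 1.202 3.3 -2.061
v 1.024 2.958 -1.818
v 1.06 2.54 -1.64
v 1.299 2.158 -1.575
v 1.679 1.914 -1.64
v 2.096 1.874 -1.818
v 2.44 2.048 -2.061
v 2.618 2.39 -2.303
v 2.583 2.808 -2.481
f 1 12 6
f 1 6 2
f 1 2 8
f 1 8 11
f 1 11 12
f 2 6 10
f 6 12 5
f 12 11 3
f 11 8 7
f 8 2 9
f 4 10 5
f 4 5 3
f 4 3 7
f 4 7 9
f 4 9 10
f 5 10 6
f 3 5 12
f 7 3 11
f 9 7 8
f 10 9 2
f 14 16 13
f 17 14 13
f 13 16 15
f 15 17 13
f 14 20 16
f 18 14 17
f 18 20 14
f 16 20 15
f 19 17 15
f 15 20 19
f 19 18 17
f 20 18 19
f 22 21 25
f 22 25 23
f 23 25 26
f 23 26 24
f 25 21 27
f 25 27 26
f 26 27 28
f 26 28 24
f 27 21 29
f 27 29 28
f 28 29 30
f 28 30 24
f 29 21 31
f 29 31 30
f 30 31 32
f 30 32 24
f 31 21 33
f 31 33 32
f 32 33 34
f 32 34 24
f 33 21 35
f 33 35 34
f 34 35 36
f 34 36 24
f 35 21 37
f 35 37 36
f 36 37 38
f 36 38 24
f 37 21 39
f 37 39 38
f 38 39 40
f 38 40 24
f 39 21 41
f 39 41 40
f 40 41 42
f 40 42 24
f 41 21 43
f 41 43 42
f 42 43 44
f 42 44 24
f 43 21 45
f 43 45 44
f 44 45 46
f 44 46 24
f 45 21 47
f 45 47 46
f 46 47 48
f 46 48 24
f 47 21 49
f 47 49 48
f 48 49 50
f 48 50 24
f 49 21 22
f 49 22 50
f 50 22 23
f 50 23 24
f 52 51 54
f 52 54 53
f 54 51 55
f 54 55 53
f 55 51 56
f 55 56 53
f 56 51 57
f 56 57 53
f 57 51 58
f 57 58 53
f 58 51 59
f 58 59 53
f 59 51 60
f 59 60 53
f 60 51 61
f 60 61 53
f 61 51 62
f 61 62 53
f 62 51 63
f 62 63 53
f 63 51 64
f 63 64 53
f 64 51 65
f 64 65 53
f 65 51 52
f 65 52 53
f 67 66 69
f 67 69 68
f 69 66 70
f 69 70 68
f 70 66 71
f 70 71 68
f 71 66 72
f 71 72 68
f 72 66 73
f 72 73 68
f 73 66 74
f 73 74 68
f 74 66 75
f 74 75 68
f 75 66 76
f 75 76 68
f 76 66 77
f 76 77 68
f 77 66 78
f 77 78 68
f 78 66 79
f 78 79 68
f 79 66 67
f 79 67 68



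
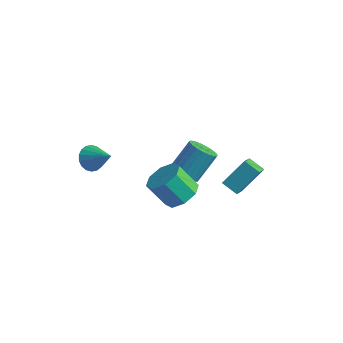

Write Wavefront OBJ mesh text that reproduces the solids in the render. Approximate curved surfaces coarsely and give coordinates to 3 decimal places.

v 3.864 -3.257 2.053
v 4.406 -2.521 2.646
v 3.458 -2.947 4.041
v 2.916 -3.683 3.447
v 3.727 -2.2 2.283
v 2.779 -2.627 3.677
v 3.129 -2.498 1.784
v 2.18 -2.925 3.179
v 2.961 -3.241 1.443
v 2.012 -3.668 2.838
v 3.322 -3.993 1.459
v 2.374 -4.419 2.854
v 4.001 -4.313 1.823
v 3.053 -4.74 3.217
v 4.6 -4.015 2.321
v 3.651 -4.442 3.716
v 4.768 -3.272 2.662
v 3.819 -3.699 4.057
v 1.9 -0.421 0.63
v 2.775 -0.672 0.616
v 3.155 0.571 2.137
v 2.28 0.821 2.15
v 2.773 -0.379 0.377
v 3.153 0.864 1.897
v 2.621 -0.093 0.181
v 3 1.15 1.702
v 2.344 0.136 0.063
v 2.723 1.379 1.584
v 1.99 0.269 0.043
v 2.369 1.511 1.564
v 1.62 0.282 0.125
v 2 1.525 1.645
v 1.299 0.174 0.293
v 1.679 1.416 1.814
v 1.082 -0.037 0.52
v 1.462 1.205 2.041
v 1.007 -0.315 0.766
v 1.386 0.928 2.286
v 1.086 -0.611 0.988
v 1.465 0.632 2.509
v 1.305 -0.874 1.148
v 1.685 0.368 2.669
v 1.628 -1.059 1.219
v 2.007 0.184 2.739
v 1.997 -1.134 1.188
v 2.377 0.109 2.708
v 2.35 -1.085 1.06
v 2.73 0.158 2.58
v 2.625 -0.922 0.858
v 3.005 0.321 2.378
v 2.721 2.013 -1.584
v 3.33 3.287 -0.21
v 2.25 3.194 -2.47
v 2.859 4.468 -1.097
v 3.721 2.052 -2.063
v 4.33 3.326 -0.69
v 3.25 3.233 -2.95
v 3.859 4.507 -1.576
v -2.065 -3.544 2.096
v -1.574 -3.303 1.433
v -0.615 -3.616 3.144
v -1.672 -2.969 1.592
v -1.849 -2.749 1.851
v -2.068 -2.687 2.158
v -2.286 -2.794 2.454
v -2.461 -3.05 2.678
v -2.557 -3.404 2.787
v -2.556 -3.786 2.76
v -2.458 -4.12 2.601
v -2.281 -4.34 2.342
v -2.062 -4.402 2.034
v -1.844 -4.295 1.739
v -1.669 -4.039 1.514
v -1.573 -3.685 1.405
f 2 1 5
f 2 5 3
f 3 5 6
f 3 6 4
f 5 1 7
f 5 7 6
f 6 7 8
f 6 8 4
f 7 1 9
f 7 9 8
f 8 9 10
f 8 10 4
f 9 1 11
f 9 11 10
f 10 11 12
f 10 12 4
f 11 1 13
f 11 13 12
f 12 13 14
f 12 14 4
f 13 1 15
f 13 15 14
f 14 15 16
f 14 16 4
f 15 1 17
f 15 17 16
f 16 17 18
f 16 18 4
f 17 1 2
f 17 2 18
f 18 2 3
f 18 3 4
f 20 19 23
f 20 23 21
f 21 23 24
f 21 24 22
f 23 19 25
f 23 25 24
f 24 25 26
f 24 26 22
f 25 19 27
f 25 27 26
f 26 27 28
f 26 28 22
f 27 19 29
f 27 29 28
f 28 29 30
f 28 30 22
f 29 19 31
f 29 31 30
f 30 31 32
f 30 32 22
f 31 19 33
f 31 33 32
f 32 33 34
f 32 34 22
f 33 19 35
f 33 35 34
f 34 35 36
f 34 36 22
f 35 19 37
f 35 37 36
f 36 37 38
f 36 38 22
f 37 19 39
f 37 39 38
f 38 39 40
f 38 40 22
f 39 19 41
f 39 41 40
f 40 41 42
f 40 42 22
f 41 19 43
f 41 43 42
f 42 43 44
f 42 44 22
f 43 19 45
f 43 45 44
f 44 45 46
f 44 46 22
f 45 19 47
f 45 47 46
f 46 47 48
f 46 48 22
f 47 19 49
f 47 49 48
f 48 49 50
f 48 50 22
f 49 19 20
f 49 20 50
f 50 20 21
f 50 21 22
f 52 54 51
f 55 52 51
f 51 54 53
f 53 55 51
f 52 58 54
f 56 52 55
f 56 58 52
f 54 58 53
f 57 55 53
f 53 58 57
f 57 56 55
f 58 56 57
f 60 59 62
f 60 62 61
f 62 59 63
f 62 63 61
f 63 59 64
f 63 64 61
f 64 59 65
f 64 65 61
f 65 59 66
f 65 66 61
f 66 59 67
f 66 67 61
f 67 59 68
f 67 68 61
f 68 59 69
f 68 69 61
f 69 59 70
f 69 70 61
f 70 59 71
f 70 71 61
f 71 59 72
f 71 72 61
f 72 59 73
f 72 73 61
f 73 59 74
f 73 74 61
f 74 59 60
f 74 60 61



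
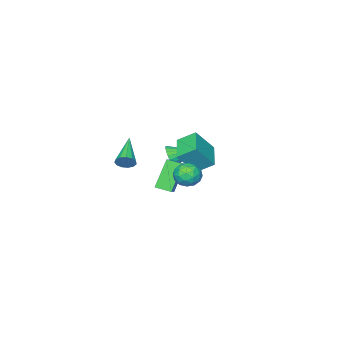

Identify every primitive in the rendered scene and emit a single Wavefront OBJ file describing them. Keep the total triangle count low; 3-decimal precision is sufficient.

v 2.586 4.449 2.798
v 3.183 4.368 3.384
v 2.977 3.272 2.236
v 3.574 3.191 2.822
v 2.764 3.121 3.036
v 2.522 3.848 3.383
v 3.638 3.792 2.237
v 3.396 4.519 2.584
v 3.834 3.962 3.037
v 3.294 3.547 3.531
v 2.866 4.093 2.089
v 2.326 3.678 2.583
v 2.85 4.512 3.14
v 3.31 3.128 2.48
v 2.833 3.087 2.605
v 3.185 3.039 2.95
v 2.462 4.206 3.139
v 2.813 4.158 3.484
v 2.566 3.425 3.279
v 3.347 3.482 2.136
v 3.698 3.434 2.481
v 2.975 4.601 2.67
v 3.327 4.553 3.015
v 3.594 4.215 2.341
v 3.584 4.225 3.281
v 3.814 3.534 2.951
v 3.851 3.887 2.607
v 3.709 4.314 2.811
v 3.266 3.981 3.571
v 3.496 3.29 3.241
v 3.02 3.248 3.366
v 2.878 3.676 3.57
v 3.649 3.743 3.367
v 2.664 4.35 2.379
v 2.894 3.659 2.049
v 3.282 3.964 2.05
v 3.14 4.392 2.254
v 2.346 4.106 2.669
v 2.576 3.415 2.339
v 2.451 3.326 2.809
v 2.309 3.753 3.013
v 2.511 3.897 2.253
v 1.499 0.692 2.079
v 2.262 1.278 2.633
v 1.026 1.502 1.875
v 1.789 2.087 2.429
v 2.571 0.893 0.391
v 3.334 1.478 0.945
v 2.098 1.702 0.187
v 2.861 2.288 0.741
v -3.08 -4.17 -1.391
v -2.594 -4.022 -0.71
v -4.16 -3.21 -0.829
v -2.49 -3.784 -0.916
v -2.476 -3.605 -1.195
v -2.554 -3.512 -1.504
v -2.712 -3.519 -1.795
v -2.926 -3.625 -2.025
v -3.164 -3.814 -2.159
v -3.389 -4.057 -2.175
v -3.566 -4.318 -2.072
v -3.67 -4.555 -1.866
v -3.685 -4.735 -1.587
v -3.607 -4.828 -1.279
v -3.449 -4.821 -0.987
v -3.235 -4.715 -0.757
v -2.997 -4.526 -0.624
v -2.772 -4.283 -0.607
v -2.122 -1.047 0.378
v -1.09 -1.488 1.824
v -2.772 -0.175 1.107
v -1.74 -0.615 2.553
v -0.96 0.195 -0.073
v 0.072 -0.245 1.373
v -1.61 1.068 0.656
v -0.578 0.627 2.102
v 4.23 0.12 2.68
v 4.578 0.071 3.178
v 2.79 -1.18 3.56
v 4.37 0.339 3.232
v 4.116 0.537 3.111
v 3.899 0.603 2.853
v 3.787 0.516 2.54
v 3.815 0.303 2.272
v 3.975 0.032 2.133
v 4.216 -0.211 2.168
v 4.461 -0.348 2.365
v 4.633 -0.337 2.663
v 4.676 -0.181 2.966
f 1 38 17
f 38 12 41
f 17 41 6
f 38 41 17
f 1 17 13
f 17 6 18
f 13 18 2
f 17 18 13
f 1 13 22
f 13 2 23
f 22 23 8
f 13 23 22
f 1 22 34
f 22 8 37
f 34 37 11
f 22 37 34
f 1 34 38
f 34 11 42
f 38 42 12
f 34 42 38
f 2 18 29
f 18 6 32
f 29 32 10
f 18 32 29
f 6 41 19
f 41 12 40
f 19 40 5
f 41 40 19
f 12 42 39
f 42 11 35
f 39 35 3
f 42 35 39
f 11 37 36
f 37 8 24
f 36 24 7
f 37 24 36
f 8 23 28
f 23 2 25
f 28 25 9
f 23 25 28
f 4 30 16
f 30 10 31
f 16 31 5
f 30 31 16
f 4 16 14
f 16 5 15
f 14 15 3
f 16 15 14
f 4 14 21
f 14 3 20
f 21 20 7
f 14 20 21
f 4 21 26
f 21 7 27
f 26 27 9
f 21 27 26
f 4 26 30
f 26 9 33
f 30 33 10
f 26 33 30
f 5 31 19
f 31 10 32
f 19 32 6
f 31 32 19
f 3 15 39
f 15 5 40
f 39 40 12
f 15 40 39
f 7 20 36
f 20 3 35
f 36 35 11
f 20 35 36
f 9 27 28
f 27 7 24
f 28 24 8
f 27 24 28
f 10 33 29
f 33 9 25
f 29 25 2
f 33 25 29
f 44 46 43
f 47 44 43
f 43 46 45
f 45 47 43
f 44 50 46
f 48 44 47
f 48 50 44
f 46 50 45
f 49 47 45
f 45 50 49
f 49 48 47
f 50 48 49
f 52 51 54
f 52 54 53
f 54 51 55
f 54 55 53
f 55 51 56
f 55 56 53
f 56 51 57
f 56 57 53
f 57 51 58
f 57 58 53
f 58 51 59
f 58 59 53
f 59 51 60
f 59 60 53
f 60 51 61
f 60 61 53
f 61 51 62
f 61 62 53
f 62 51 63
f 62 63 53
f 63 51 64
f 63 64 53
f 64 51 65
f 64 65 53
f 65 51 66
f 65 66 53
f 66 51 67
f 66 67 53
f 67 51 68
f 67 68 53
f 68 51 52
f 68 52 53
f 70 72 69
f 73 70 69
f 69 72 71
f 71 73 69
f 70 76 72
f 74 70 73
f 74 76 70
f 72 76 71
f 75 73 71
f 71 76 75
f 75 74 73
f 76 74 75
f 78 77 80
f 78 80 79
f 80 77 81
f 80 81 79
f 81 77 82
f 81 82 79
f 82 77 83
f 82 83 79
f 83 77 84
f 83 84 79
f 84 77 85
f 84 85 79
f 85 77 86
f 85 86 79
f 86 77 87
f 86 87 79
f 87 77 88
f 87 88 79
f 88 77 89
f 88 89 79
f 89 77 78
f 89 78 79



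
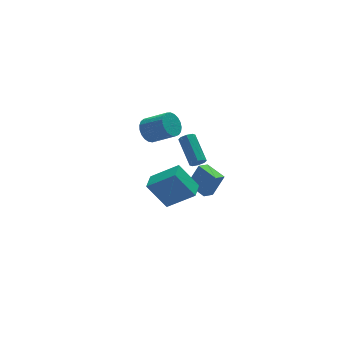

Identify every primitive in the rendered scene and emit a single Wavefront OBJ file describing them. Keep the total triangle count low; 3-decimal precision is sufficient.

v -1.518 -3.657 3.66
v -0.228 -4.447 4.809
v -0.934 -2.798 3.595
v 0.356 -3.589 4.745
v -0.656 -4.351 2.215
v 0.634 -5.142 3.365
v -0.072 -3.493 2.151
v 1.218 -4.283 3.3
v 2.083 -2.987 1.025
v 2.768 -2.97 2.325
v 1.63 -1.757 1.247
v 2.315 -1.74 2.548
v 2.745 -2.68 0.672
v 3.43 -2.663 1.973
v 2.292 -1.45 0.895
v 2.977 -1.433 2.195
v 1.332 2.962 2.295
v 1.953 3.069 1.754
v 2.948 2.105 2.704
v 2.328 1.998 3.245
v 2.001 3.333 1.971
v 2.996 2.369 2.921
v 1.933 3.532 2.244
v 2.928 2.569 3.195
v 1.762 3.633 2.526
v 2.757 2.67 3.477
v 1.516 3.618 2.768
v 2.511 2.655 3.719
v 1.239 3.49 2.929
v 2.234 2.526 3.879
v 0.977 3.27 2.979
v 1.973 2.306 3.929
v 0.778 2.997 2.911
v 1.773 2.033 3.861
v 0.674 2.718 2.737
v 1.669 1.754 3.687
v 0.684 2.481 2.486
v 1.679 1.517 3.436
v 0.806 2.327 2.202
v 1.801 1.363 3.153
v 1.019 2.283 1.934
v 2.014 1.319 2.885
v 1.286 2.357 1.729
v 2.282 1.393 2.679
v 1.562 2.535 1.621
v 2.557 1.571 2.572
v 1.797 2.787 1.63
v 2.793 1.823 2.58
v 3.967 2.072 -0.78
v 4.461 2.001 -0.674
v 4.487 3.698 0.326
v 3.993 3.768 0.22
v 4.406 2.198 -1.007
v 4.432 3.895 -0.007
v 4.093 2.321 -1.207
v 4.12 4.018 -0.206
v 3.707 2.297 -1.157
v 3.734 3.994 -0.156
v 3.473 2.142 -0.886
v 3.499 3.839 0.114
v 3.528 1.945 -0.553
v 3.554 3.642 0.447
v 3.84 1.822 -0.354
v 3.867 3.519 0.647
v 4.226 1.846 -0.404
v 4.253 3.543 0.597
f 2 4 1
f 5 2 1
f 1 4 3
f 3 5 1
f 2 8 4
f 6 2 5
f 6 8 2
f 4 8 3
f 7 5 3
f 3 8 7
f 7 6 5
f 8 6 7
f 10 12 9
f 13 10 9
f 9 12 11
f 11 13 9
f 10 16 12
f 14 10 13
f 14 16 10
f 12 16 11
f 15 13 11
f 11 16 15
f 15 14 13
f 16 14 15
f 18 17 21
f 18 21 19
f 19 21 22
f 19 22 20
f 21 17 23
f 21 23 22
f 22 23 24
f 22 24 20
f 23 17 25
f 23 25 24
f 24 25 26
f 24 26 20
f 25 17 27
f 25 27 26
f 26 27 28
f 26 28 20
f 27 17 29
f 27 29 28
f 28 29 30
f 28 30 20
f 29 17 31
f 29 31 30
f 30 31 32
f 30 32 20
f 31 17 33
f 31 33 32
f 32 33 34
f 32 34 20
f 33 17 35
f 33 35 34
f 34 35 36
f 34 36 20
f 35 17 37
f 35 37 36
f 36 37 38
f 36 38 20
f 37 17 39
f 37 39 38
f 38 39 40
f 38 40 20
f 39 17 41
f 39 41 40
f 40 41 42
f 40 42 20
f 41 17 43
f 41 43 42
f 42 43 44
f 42 44 20
f 43 17 45
f 43 45 44
f 44 45 46
f 44 46 20
f 45 17 47
f 45 47 46
f 46 47 48
f 46 48 20
f 47 17 18
f 47 18 48
f 48 18 19
f 48 19 20
f 50 49 53
f 50 53 51
f 51 53 54
f 51 54 52
f 53 49 55
f 53 55 54
f 54 55 56
f 54 56 52
f 55 49 57
f 55 57 56
f 56 57 58
f 56 58 52
f 57 49 59
f 57 59 58
f 58 59 60
f 58 60 52
f 59 49 61
f 59 61 60
f 60 61 62
f 60 62 52
f 61 49 63
f 61 63 62
f 62 63 64
f 62 64 52
f 63 49 65
f 63 65 64
f 64 65 66
f 64 66 52
f 65 49 50
f 65 50 66
f 66 50 51
f 66 51 52



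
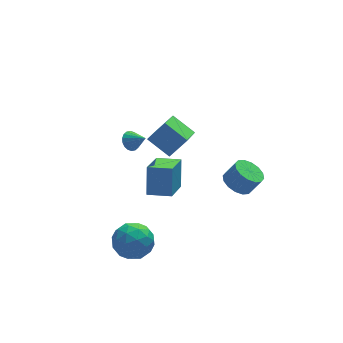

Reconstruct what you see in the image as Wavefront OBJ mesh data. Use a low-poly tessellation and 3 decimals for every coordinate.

v -1.791 3.862 -1.175
v -1.47 3.691 -1.652
v -1.229 3.218 -0.565
v -1.331 3.899 -1.559
v -1.284 4.1 -1.39
v -1.337 4.254 -1.179
v -1.48 4.331 -0.966
v -1.684 4.314 -0.795
v -1.91 4.208 -0.7
v -2.112 4.034 -0.698
v -2.25 3.825 -0.791
v -2.298 3.624 -0.96
v -2.245 3.47 -1.171
v -2.102 3.393 -1.384
v -1.898 3.41 -1.554
v -1.672 3.516 -1.65
v -2.632 -1.48 -0.403
v -2.395 -0.801 1.016
v -1.701 0 -1.266
v -1.465 0.679 0.152
v -1.575 -2.079 -0.292
v -1.339 -1.4 1.126
v -0.645 -0.599 -1.156
v -0.408 0.08 0.263
v -0.229 1.232 0.087
v -1.101 -0.233 0.97
v -1.038 2.162 0.832
v -1.91 0.697 1.714
v 0.67 1.263 1.026
v -0.202 -0.202 1.908
v -0.139 2.193 1.77
v -1.011 0.728 2.653
v 2.255 -0.493 -1.854
v 2.869 -0.862 -2.292
v 3.439 -1.016 -1.364
v 2.825 -0.647 -0.926
v 2.974 -0.44 -2.286
v 3.543 -0.594 -1.358
v 2.885 -0.032 -2.164
v 3.455 -0.186 -1.236
v 2.628 0.253 -1.959
v 3.198 0.098 -1.031
v 2.271 0.337 -1.726
v 2.841 0.183 -0.798
v 1.91 0.199 -1.527
v 2.479 0.045 -0.599
v 1.641 -0.124 -1.416
v 2.211 -0.278 -0.488
v 1.537 -0.546 -1.422
v 2.106 -0.7 -0.494
v 1.625 -0.954 -1.544
v 2.195 -1.108 -0.616
v 1.882 -1.238 -1.749
v 2.452 -1.393 -0.821
v 2.239 -1.323 -1.982
v 2.809 -1.477 -1.054
v 2.601 -1.185 -2.181
v 3.17 -1.339 -1.253
v -4.058 -1.591 -3.831
v -3.633 -1.124 -2.938
v -3.407 -3.156 -3.322
v -2.982 -2.689 -2.429
v -4.066 -2.79 -2.53
v -4.468 -1.823 -2.845
v -2.572 -2.457 -3.415
v -2.974 -1.49 -3.73
v -2.714 -1.659 -2.682
v -3.638 -1.865 -2.134
v -3.402 -2.415 -4.126
v -4.326 -2.621 -3.578
v -3.902 -1.22 -3.43
v -3.138 -3.06 -2.83
v -3.775 -3.119 -2.89
v -3.525 -2.844 -2.365
v -4.394 -1.631 -3.374
v -4.144 -1.357 -2.85
v -4.399 -2.336 -2.609
v -2.896 -2.923 -3.41
v -2.646 -2.649 -2.886
v -3.515 -1.436 -3.895
v -3.265 -1.161 -3.37
v -2.641 -1.944 -3.651
v -3.113 -1.26 -2.754
v -2.73 -2.18 -2.454
v -2.489 -2.044 -3.034
v -2.725 -1.475 -3.219
v -3.656 -1.381 -2.432
v -3.273 -2.301 -2.133
v -3.911 -2.36 -2.192
v -4.147 -1.792 -2.377
v -3.116 -1.696 -2.281
v -3.767 -1.979 -4.127
v -3.384 -2.899 -3.828
v -2.893 -2.488 -3.883
v -3.129 -1.92 -4.068
v -4.31 -2.1 -3.806
v -3.927 -3.02 -3.506
v -4.315 -2.805 -3.041
v -4.551 -2.236 -3.226
v -3.924 -2.584 -3.979
f 2 1 4
f 2 4 3
f 4 1 5
f 4 5 3
f 5 1 6
f 5 6 3
f 6 1 7
f 6 7 3
f 7 1 8
f 7 8 3
f 8 1 9
f 8 9 3
f 9 1 10
f 9 10 3
f 10 1 11
f 10 11 3
f 11 1 12
f 11 12 3
f 12 1 13
f 12 13 3
f 13 1 14
f 13 14 3
f 14 1 15
f 14 15 3
f 15 1 16
f 15 16 3
f 16 1 2
f 16 2 3
f 18 20 17
f 21 18 17
f 17 20 19
f 19 21 17
f 18 24 20
f 22 18 21
f 22 24 18
f 20 24 19
f 23 21 19
f 19 24 23
f 23 22 21
f 24 22 23
f 26 28 25
f 29 26 25
f 25 28 27
f 27 29 25
f 26 32 28
f 30 26 29
f 30 32 26
f 28 32 27
f 31 29 27
f 27 32 31
f 31 30 29
f 32 30 31
f 34 33 37
f 34 37 35
f 35 37 38
f 35 38 36
f 37 33 39
f 37 39 38
f 38 39 40
f 38 40 36
f 39 33 41
f 39 41 40
f 40 41 42
f 40 42 36
f 41 33 43
f 41 43 42
f 42 43 44
f 42 44 36
f 43 33 45
f 43 45 44
f 44 45 46
f 44 46 36
f 45 33 47
f 45 47 46
f 46 47 48
f 46 48 36
f 47 33 49
f 47 49 48
f 48 49 50
f 48 50 36
f 49 33 51
f 49 51 50
f 50 51 52
f 50 52 36
f 51 33 53
f 51 53 52
f 52 53 54
f 52 54 36
f 53 33 55
f 53 55 54
f 54 55 56
f 54 56 36
f 55 33 57
f 55 57 56
f 56 57 58
f 56 58 36
f 57 33 34
f 57 34 58
f 58 34 35
f 58 35 36
f 59 96 75
f 96 70 99
f 75 99 64
f 96 99 75
f 59 75 71
f 75 64 76
f 71 76 60
f 75 76 71
f 59 71 80
f 71 60 81
f 80 81 66
f 71 81 80
f 59 80 92
f 80 66 95
f 92 95 69
f 80 95 92
f 59 92 96
f 92 69 100
f 96 100 70
f 92 100 96
f 60 76 87
f 76 64 90
f 87 90 68
f 76 90 87
f 64 99 77
f 99 70 98
f 77 98 63
f 99 98 77
f 70 100 97
f 100 69 93
f 97 93 61
f 100 93 97
f 69 95 94
f 95 66 82
f 94 82 65
f 95 82 94
f 66 81 86
f 81 60 83
f 86 83 67
f 81 83 86
f 62 88 74
f 88 68 89
f 74 89 63
f 88 89 74
f 62 74 72
f 74 63 73
f 72 73 61
f 74 73 72
f 62 72 79
f 72 61 78
f 79 78 65
f 72 78 79
f 62 79 84
f 79 65 85
f 84 85 67
f 79 85 84
f 62 84 88
f 84 67 91
f 88 91 68
f 84 91 88
f 63 89 77
f 89 68 90
f 77 90 64
f 89 90 77
f 61 73 97
f 73 63 98
f 97 98 70
f 73 98 97
f 65 78 94
f 78 61 93
f 94 93 69
f 78 93 94
f 67 85 86
f 85 65 82
f 86 82 66
f 85 82 86
f 68 91 87
f 91 67 83
f 87 83 60
f 91 83 87



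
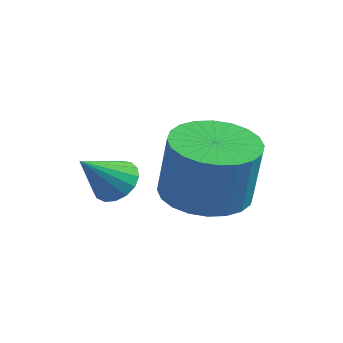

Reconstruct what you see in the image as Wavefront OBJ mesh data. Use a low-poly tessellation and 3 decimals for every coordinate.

v 1.296 0.742 0.038
v 2.146 0.285 -0.131
v 2.434 0.24 1.432
v 1.584 0.698 1.602
v 2.255 0.651 -0.141
v 2.543 0.606 1.422
v 2.218 1.031 -0.123
v 2.506 0.986 1.44
v 2.041 1.368 -0.081
v 2.329 1.323 1.482
v 1.751 1.609 -0.02
v 2.039 1.564 1.543
v 1.391 1.718 0.049
v 1.679 1.673 1.612
v 1.017 1.679 0.117
v 1.305 1.634 1.68
v 0.685 1.497 0.173
v 0.973 1.452 1.736
v 0.446 1.2 0.208
v 0.734 1.155 1.771
v 0.337 0.834 0.218
v 0.625 0.789 1.781
v 0.374 0.454 0.2
v 0.662 0.409 1.763
v 0.551 0.117 0.158
v 0.839 0.072 1.721
v 0.841 -0.124 0.097
v 1.129 -0.169 1.66
v 1.201 -0.233 0.028
v 1.489 -0.278 1.591
v 1.575 -0.194 -0.04
v 1.863 -0.239 1.523
v 1.907 -0.012 -0.096
v 2.195 -0.057 1.467
v -0.27 -0.192 0.265
v 0.065 0.1 0.638
v -0.51 -1.028 1.135
v -0.187 0.21 0.675
v -0.458 0.229 0.618
v -0.686 0.151 0.48
v -0.819 -0.005 0.293
v -0.826 -0.204 0.1
v -0.706 -0.401 -0.056
v -0.486 -0.549 -0.138
v -0.217 -0.615 -0.127
v 0.04 -0.585 -0.027
v 0.226 -0.464 0.14
v 0.299 -0.281 0.336
v 0.24 -0.078 0.516
f 2 1 5
f 2 5 3
f 3 5 6
f 3 6 4
f 5 1 7
f 5 7 6
f 6 7 8
f 6 8 4
f 7 1 9
f 7 9 8
f 8 9 10
f 8 10 4
f 9 1 11
f 9 11 10
f 10 11 12
f 10 12 4
f 11 1 13
f 11 13 12
f 12 13 14
f 12 14 4
f 13 1 15
f 13 15 14
f 14 15 16
f 14 16 4
f 15 1 17
f 15 17 16
f 16 17 18
f 16 18 4
f 17 1 19
f 17 19 18
f 18 19 20
f 18 20 4
f 19 1 21
f 19 21 20
f 20 21 22
f 20 22 4
f 21 1 23
f 21 23 22
f 22 23 24
f 22 24 4
f 23 1 25
f 23 25 24
f 24 25 26
f 24 26 4
f 25 1 27
f 25 27 26
f 26 27 28
f 26 28 4
f 27 1 29
f 27 29 28
f 28 29 30
f 28 30 4
f 29 1 31
f 29 31 30
f 30 31 32
f 30 32 4
f 31 1 33
f 31 33 32
f 32 33 34
f 32 34 4
f 33 1 2
f 33 2 34
f 34 2 3
f 34 3 4
f 36 35 38
f 36 38 37
f 38 35 39
f 38 39 37
f 39 35 40
f 39 40 37
f 40 35 41
f 40 41 37
f 41 35 42
f 41 42 37
f 42 35 43
f 42 43 37
f 43 35 44
f 43 44 37
f 44 35 45
f 44 45 37
f 45 35 46
f 45 46 37
f 46 35 47
f 46 47 37
f 47 35 48
f 47 48 37
f 48 35 49
f 48 49 37
f 49 35 36
f 49 36 37



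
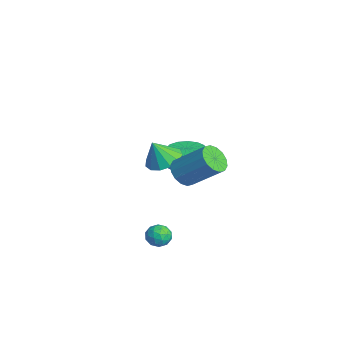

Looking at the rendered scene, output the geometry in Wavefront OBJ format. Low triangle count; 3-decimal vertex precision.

v 2.683 1.509 1.79
v 3.433 1.198 1.538
v 4.427 2.48 2.919
v 3.677 2.791 3.17
v 3.358 1.542 1.274
v 4.352 2.823 2.655
v 3.102 1.876 1.147
v 4.096 3.158 2.528
v 2.734 2.113 1.193
v 3.727 3.394 2.574
v 2.352 2.187 1.399
v 3.345 3.469 2.779
v 2.059 2.08 1.709
v 3.052 3.362 3.09
v 1.933 1.82 2.041
v 2.927 3.102 3.422
v 2.008 1.477 2.305
v 3.002 2.758 3.686
v 2.264 1.142 2.432
v 3.258 2.424 3.813
v 2.633 0.906 2.386
v 3.626 2.187 3.767
v 3.015 0.831 2.181
v 4.008 2.113 3.561
v 3.308 0.938 1.87
v 4.301 2.22 3.251
v 0.974 1.041 1.789
v 1.762 1.589 2.034
v 0.986 0.459 3.051
v 1.313 1.887 2.176
v 0.756 1.917 2.196
v 0.268 1.669 2.086
v 0.005 1.222 1.882
v 0.049 0.717 1.648
v 0.387 0.316 1.46
v 0.911 0.144 1.375
v 1.455 0.258 1.422
v 1.846 0.62 1.586
v 1.961 1.116 1.814
v 3.627 0.511 -2.352
v 4.147 0.124 -2.105
v 2.913 -0.004 -1.655
v 3.433 -0.391 -1.408
v 3.412 0.29 -1.273
v 3.853 0.608 -1.704
v 3.207 -0.488 -2.056
v 3.648 -0.17 -2.487
v 3.888 -0.493 -1.922
v 4.014 -0.012 -1.437
v 3.046 0.132 -2.323
v 3.172 0.613 -1.838
v 3.95 0.362 -2.29
v 3.11 -0.242 -1.47
v 3.098 0.157 -1.391
v 3.403 -0.07 -1.245
v 3.777 0.647 -2.054
v 4.083 0.42 -1.908
v 3.65 0.517 -1.419
v 2.977 -0.3 -1.852
v 3.283 -0.527 -1.706
v 3.657 0.19 -2.515
v 3.962 -0.037 -2.369
v 3.41 -0.397 -2.341
v 4.103 -0.227 -2.037
v 3.683 -0.53 -1.627
v 3.55 -0.587 -2.008
v 3.81 -0.4 -2.262
v 4.177 0.055 -1.752
v 3.758 -0.247 -1.342
v 3.745 0.152 -1.263
v 4.004 0.339 -1.516
v 4.025 -0.308 -1.644
v 3.302 0.367 -2.418
v 2.883 0.065 -2.008
v 3.056 -0.219 -2.244
v 3.315 -0.032 -2.497
v 3.377 0.65 -2.133
v 2.957 0.347 -1.723
v 3.25 0.52 -1.498
v 3.51 0.707 -1.752
v 3.035 0.428 -2.116
v -2.69 3.266 -1.323
v -1.888 3.909 -1.258
v -1.988 3.917 -0.092
v -2.79 3.274 -0.157
v -2.315 4.225 -1.297
v -2.416 4.233 -0.131
v -2.843 4.284 -1.343
v -2.944 4.292 -0.177
v -3.33 4.071 -1.383
v -3.431 4.078 -0.218
v -3.645 3.641 -1.408
v -3.746 3.649 -0.242
v -3.704 3.111 -1.409
v -3.805 3.119 -0.244
v -3.492 2.623 -1.388
v -3.592 2.631 -0.222
v -3.064 2.307 -1.349
v -3.165 2.315 -0.183
v -2.536 2.248 -1.303
v -2.637 2.256 -0.137
v -2.049 2.462 -1.262
v -2.15 2.469 -0.097
v -1.734 2.891 -1.238
v -1.835 2.899 -0.072
v -1.675 3.421 -1.236
v -1.776 3.429 -0.071
f 2 1 5
f 2 5 3
f 3 5 6
f 3 6 4
f 5 1 7
f 5 7 6
f 6 7 8
f 6 8 4
f 7 1 9
f 7 9 8
f 8 9 10
f 8 10 4
f 9 1 11
f 9 11 10
f 10 11 12
f 10 12 4
f 11 1 13
f 11 13 12
f 12 13 14
f 12 14 4
f 13 1 15
f 13 15 14
f 14 15 16
f 14 16 4
f 15 1 17
f 15 17 16
f 16 17 18
f 16 18 4
f 17 1 19
f 17 19 18
f 18 19 20
f 18 20 4
f 19 1 21
f 19 21 20
f 20 21 22
f 20 22 4
f 21 1 23
f 21 23 22
f 22 23 24
f 22 24 4
f 23 1 25
f 23 25 24
f 24 25 26
f 24 26 4
f 25 1 2
f 25 2 26
f 26 2 3
f 26 3 4
f 28 27 30
f 28 30 29
f 30 27 31
f 30 31 29
f 31 27 32
f 31 32 29
f 32 27 33
f 32 33 29
f 33 27 34
f 33 34 29
f 34 27 35
f 34 35 29
f 35 27 36
f 35 36 29
f 36 27 37
f 36 37 29
f 37 27 38
f 37 38 29
f 38 27 39
f 38 39 29
f 39 27 28
f 39 28 29
f 40 77 56
f 77 51 80
f 56 80 45
f 77 80 56
f 40 56 52
f 56 45 57
f 52 57 41
f 56 57 52
f 40 52 61
f 52 41 62
f 61 62 47
f 52 62 61
f 40 61 73
f 61 47 76
f 73 76 50
f 61 76 73
f 40 73 77
f 73 50 81
f 77 81 51
f 73 81 77
f 41 57 68
f 57 45 71
f 68 71 49
f 57 71 68
f 45 80 58
f 80 51 79
f 58 79 44
f 80 79 58
f 51 81 78
f 81 50 74
f 78 74 42
f 81 74 78
f 50 76 75
f 76 47 63
f 75 63 46
f 76 63 75
f 47 62 67
f 62 41 64
f 67 64 48
f 62 64 67
f 43 69 55
f 69 49 70
f 55 70 44
f 69 70 55
f 43 55 53
f 55 44 54
f 53 54 42
f 55 54 53
f 43 53 60
f 53 42 59
f 60 59 46
f 53 59 60
f 43 60 65
f 60 46 66
f 65 66 48
f 60 66 65
f 43 65 69
f 65 48 72
f 69 72 49
f 65 72 69
f 44 70 58
f 70 49 71
f 58 71 45
f 70 71 58
f 42 54 78
f 54 44 79
f 78 79 51
f 54 79 78
f 46 59 75
f 59 42 74
f 75 74 50
f 59 74 75
f 48 66 67
f 66 46 63
f 67 63 47
f 66 63 67
f 49 72 68
f 72 48 64
f 68 64 41
f 72 64 68
f 83 82 86
f 83 86 84
f 84 86 87
f 84 87 85
f 86 82 88
f 86 88 87
f 87 88 89
f 87 89 85
f 88 82 90
f 88 90 89
f 89 90 91
f 89 91 85
f 90 82 92
f 90 92 91
f 91 92 93
f 91 93 85
f 92 82 94
f 92 94 93
f 93 94 95
f 93 95 85
f 94 82 96
f 94 96 95
f 95 96 97
f 95 97 85
f 96 82 98
f 96 98 97
f 97 98 99
f 97 99 85
f 98 82 100
f 98 100 99
f 99 100 101
f 99 101 85
f 100 82 102
f 100 102 101
f 101 102 103
f 101 103 85
f 102 82 104
f 102 104 103
f 103 104 105
f 103 105 85
f 104 82 106
f 104 106 105
f 105 106 107
f 105 107 85
f 106 82 83
f 106 83 107
f 107 83 84
f 107 84 85

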